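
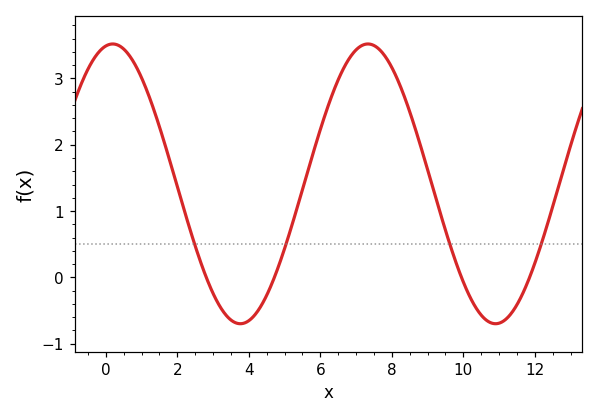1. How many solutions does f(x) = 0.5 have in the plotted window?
4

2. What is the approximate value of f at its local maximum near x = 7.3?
3.5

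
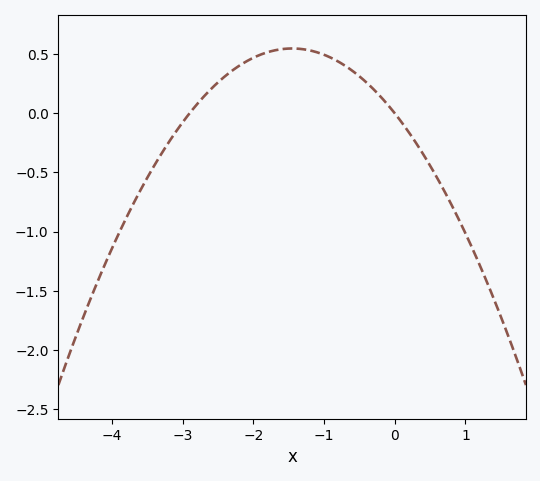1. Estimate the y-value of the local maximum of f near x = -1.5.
0.55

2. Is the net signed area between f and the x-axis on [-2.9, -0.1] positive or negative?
positive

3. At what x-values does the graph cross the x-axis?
-2.9, 0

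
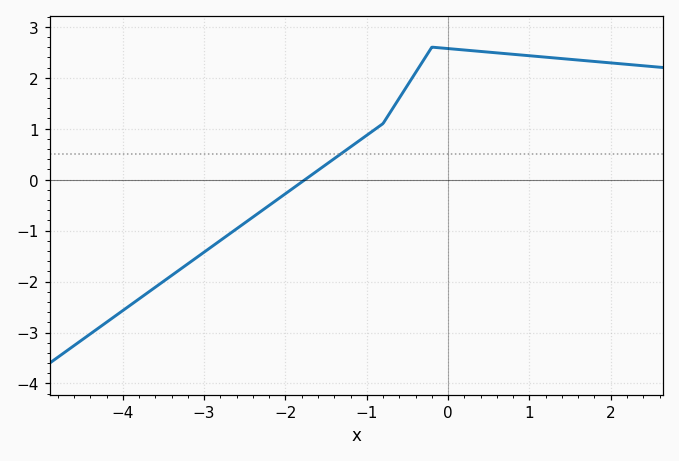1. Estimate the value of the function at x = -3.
-1.42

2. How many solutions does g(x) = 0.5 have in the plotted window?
1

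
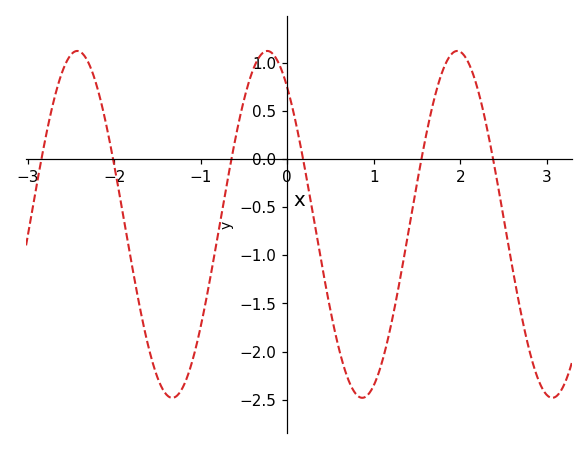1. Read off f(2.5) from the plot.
-0.601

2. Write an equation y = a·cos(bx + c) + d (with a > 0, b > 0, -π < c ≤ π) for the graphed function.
y = 1.8cos(2.86x + 0.66) - 0.68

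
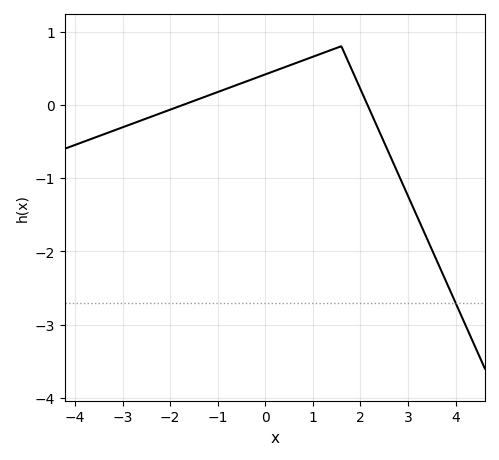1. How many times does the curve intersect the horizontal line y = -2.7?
1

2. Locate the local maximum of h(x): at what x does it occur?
1.6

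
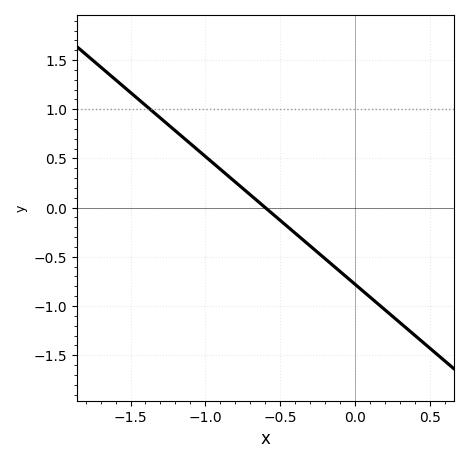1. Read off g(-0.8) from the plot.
0.26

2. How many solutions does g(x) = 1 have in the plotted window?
1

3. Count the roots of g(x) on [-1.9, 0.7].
1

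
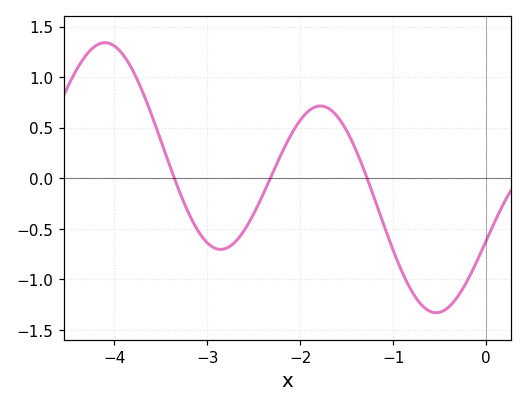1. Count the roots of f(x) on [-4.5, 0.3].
3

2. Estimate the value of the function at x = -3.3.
-0.128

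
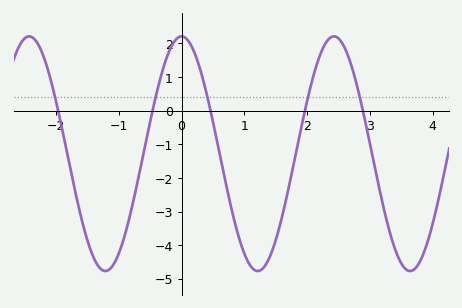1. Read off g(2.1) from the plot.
1.04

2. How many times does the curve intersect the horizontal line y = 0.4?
5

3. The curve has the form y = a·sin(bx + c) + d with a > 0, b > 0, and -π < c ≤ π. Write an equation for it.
y = 3.49sin(2.59x + 1.57) - 1.28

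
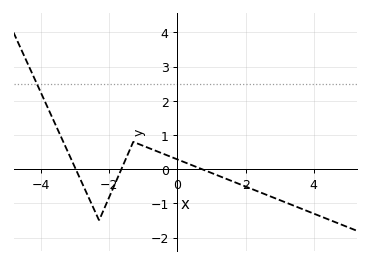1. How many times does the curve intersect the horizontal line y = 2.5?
1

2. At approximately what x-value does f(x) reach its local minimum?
-2.2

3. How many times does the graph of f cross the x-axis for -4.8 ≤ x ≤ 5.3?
3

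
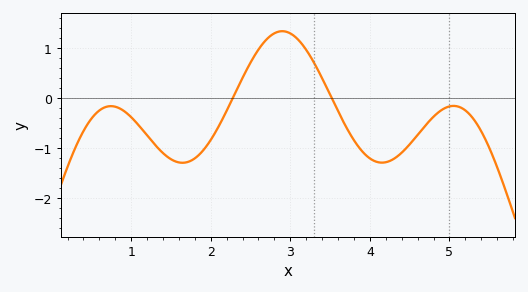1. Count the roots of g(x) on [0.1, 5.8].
2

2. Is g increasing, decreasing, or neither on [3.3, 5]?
neither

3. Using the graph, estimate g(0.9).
-0.246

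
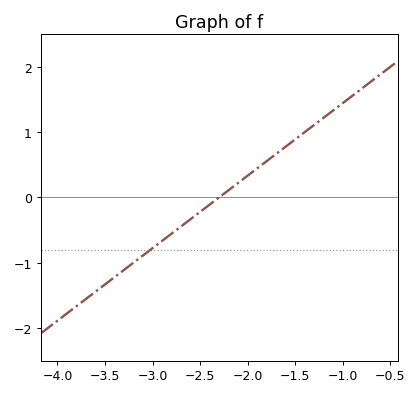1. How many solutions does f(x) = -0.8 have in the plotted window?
1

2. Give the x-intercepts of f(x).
-2.3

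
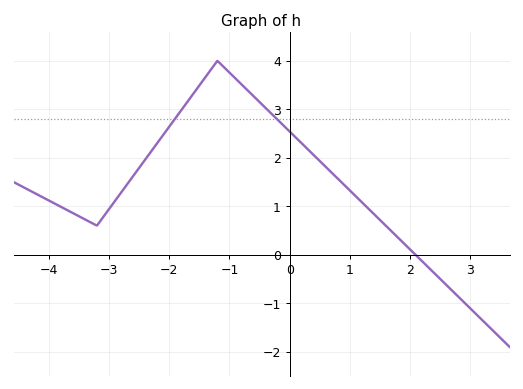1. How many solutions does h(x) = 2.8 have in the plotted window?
2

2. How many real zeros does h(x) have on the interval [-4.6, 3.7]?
1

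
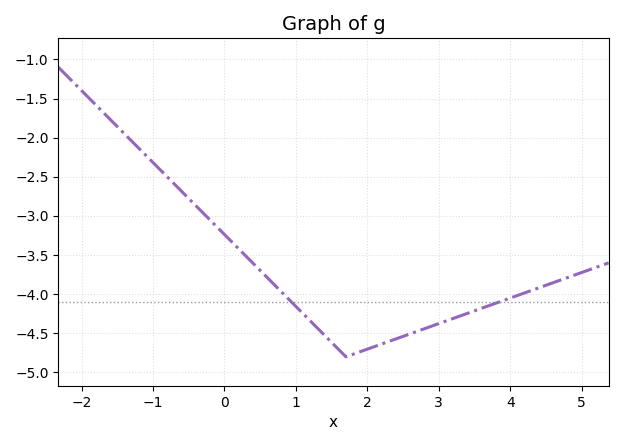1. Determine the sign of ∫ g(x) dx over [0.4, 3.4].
negative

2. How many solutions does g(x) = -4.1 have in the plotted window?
2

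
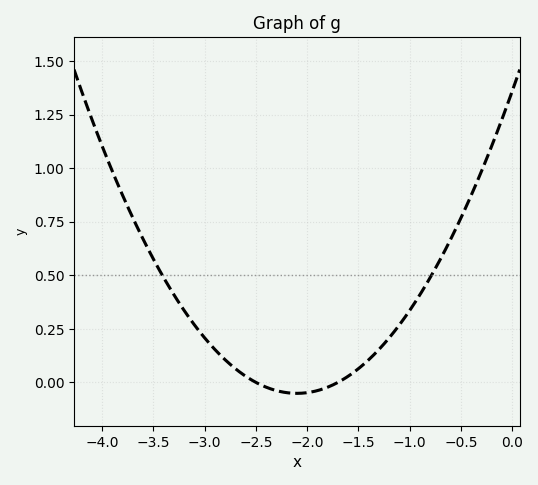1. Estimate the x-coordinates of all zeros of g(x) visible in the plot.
-2.5, -1.7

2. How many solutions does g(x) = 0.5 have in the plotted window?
2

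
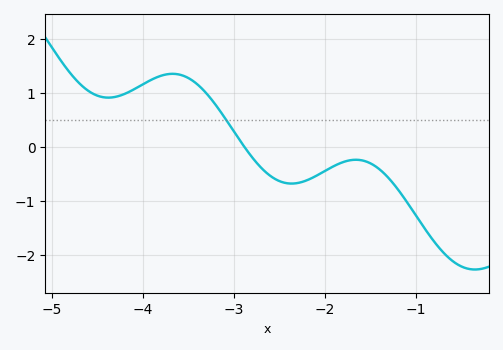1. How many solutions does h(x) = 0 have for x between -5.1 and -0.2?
1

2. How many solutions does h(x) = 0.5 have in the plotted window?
1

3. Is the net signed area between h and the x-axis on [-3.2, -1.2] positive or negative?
negative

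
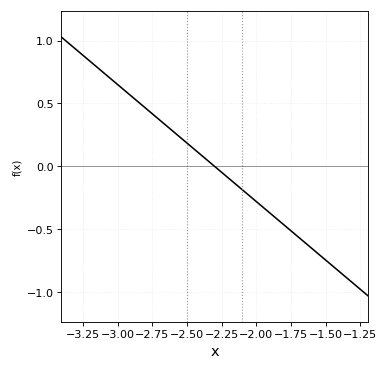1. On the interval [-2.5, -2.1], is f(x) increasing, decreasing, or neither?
decreasing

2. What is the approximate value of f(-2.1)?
-0.186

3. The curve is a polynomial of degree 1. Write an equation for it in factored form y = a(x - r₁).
y = -0.93(x + 2.3)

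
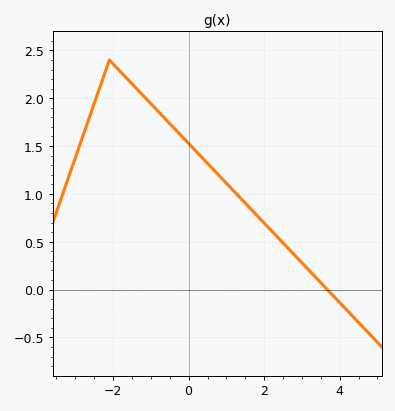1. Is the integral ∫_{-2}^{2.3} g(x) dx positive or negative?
positive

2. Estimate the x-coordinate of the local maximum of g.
-2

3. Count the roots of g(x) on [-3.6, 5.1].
1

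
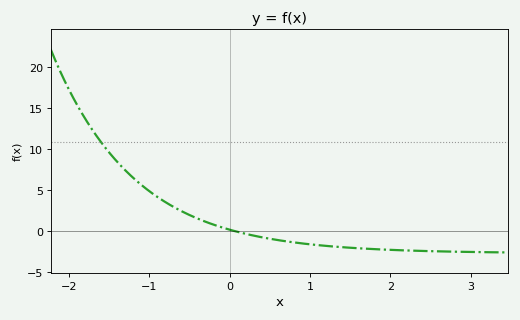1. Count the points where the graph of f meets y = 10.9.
1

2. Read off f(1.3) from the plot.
-1.9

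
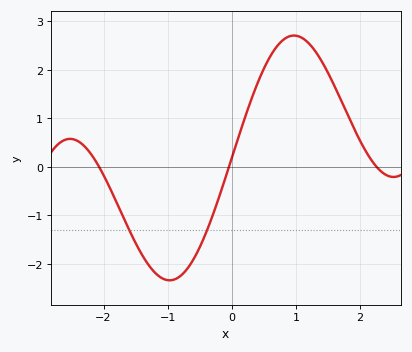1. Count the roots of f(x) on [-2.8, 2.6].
3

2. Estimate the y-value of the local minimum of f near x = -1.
-2.34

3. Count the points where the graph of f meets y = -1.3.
2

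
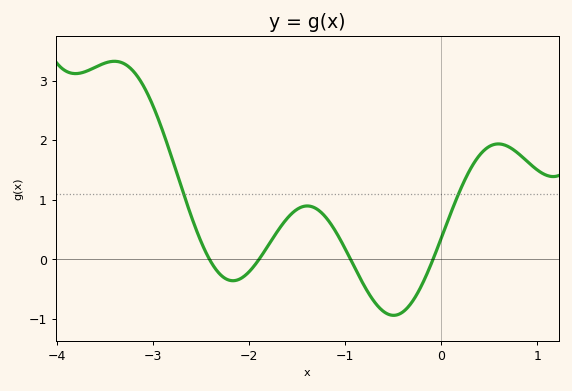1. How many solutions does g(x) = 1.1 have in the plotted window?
2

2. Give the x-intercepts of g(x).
-2.41, -1.9, -0.944, -0.087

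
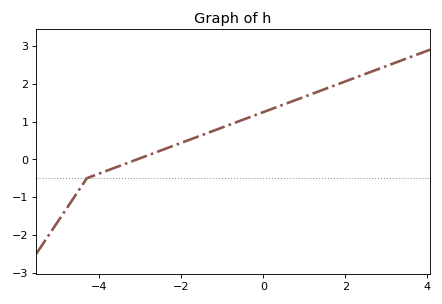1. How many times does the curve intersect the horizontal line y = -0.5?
1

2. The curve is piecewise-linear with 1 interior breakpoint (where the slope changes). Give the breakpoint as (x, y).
(-4.3, -0.5)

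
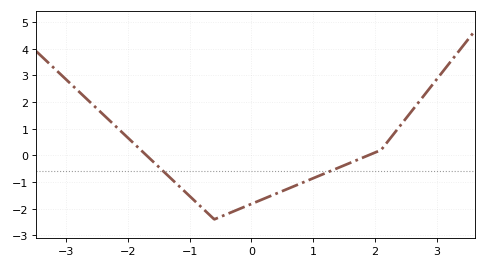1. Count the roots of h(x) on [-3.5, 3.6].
2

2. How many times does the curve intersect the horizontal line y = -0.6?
2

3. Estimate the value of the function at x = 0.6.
-1.24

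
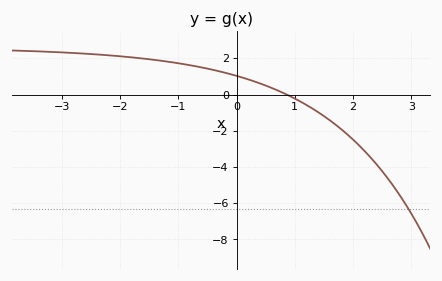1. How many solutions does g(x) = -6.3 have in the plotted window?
1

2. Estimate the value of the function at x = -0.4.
1.36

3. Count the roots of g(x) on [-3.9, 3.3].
1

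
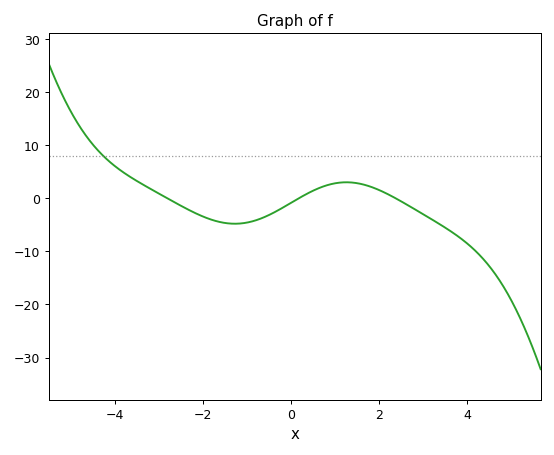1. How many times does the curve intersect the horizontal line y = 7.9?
1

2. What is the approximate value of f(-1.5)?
-5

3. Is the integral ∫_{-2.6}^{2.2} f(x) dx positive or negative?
negative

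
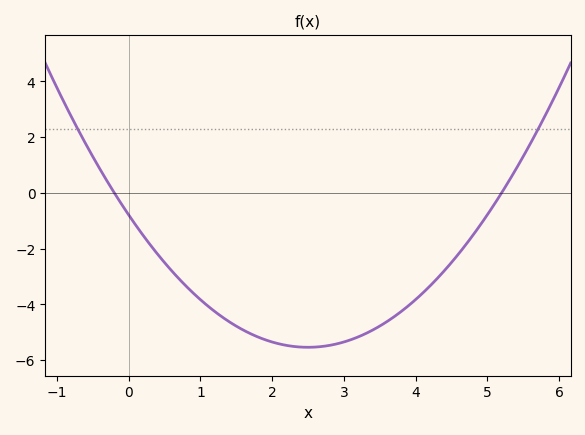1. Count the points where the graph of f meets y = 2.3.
2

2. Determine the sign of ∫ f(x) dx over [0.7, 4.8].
negative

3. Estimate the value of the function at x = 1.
-3.83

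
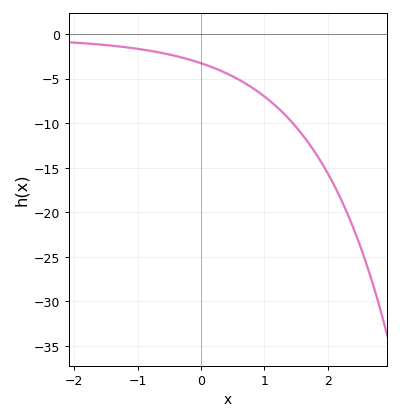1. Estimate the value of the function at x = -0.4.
-2.43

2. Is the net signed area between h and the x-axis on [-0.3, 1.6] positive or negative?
negative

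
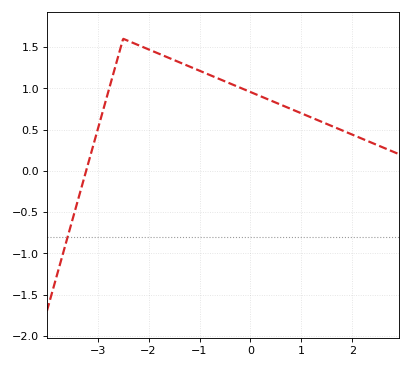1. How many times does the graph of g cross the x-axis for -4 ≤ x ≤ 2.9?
1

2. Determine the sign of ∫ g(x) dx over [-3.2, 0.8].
positive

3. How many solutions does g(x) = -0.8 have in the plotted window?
1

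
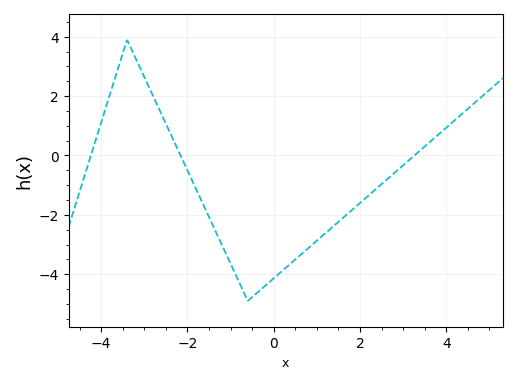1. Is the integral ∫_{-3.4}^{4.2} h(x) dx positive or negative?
negative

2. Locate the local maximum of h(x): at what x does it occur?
-3.4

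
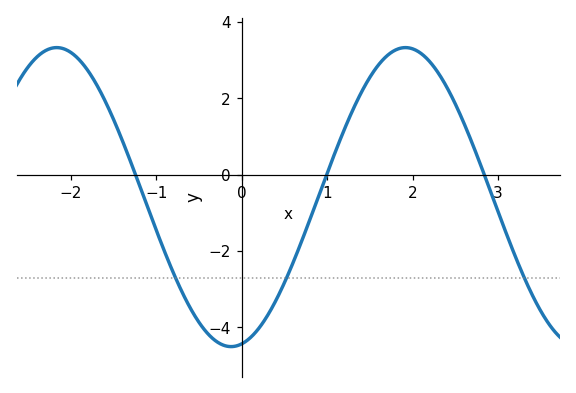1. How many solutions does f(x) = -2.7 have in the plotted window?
3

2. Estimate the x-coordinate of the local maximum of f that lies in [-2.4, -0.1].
-2.2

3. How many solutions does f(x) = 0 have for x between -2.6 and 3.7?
3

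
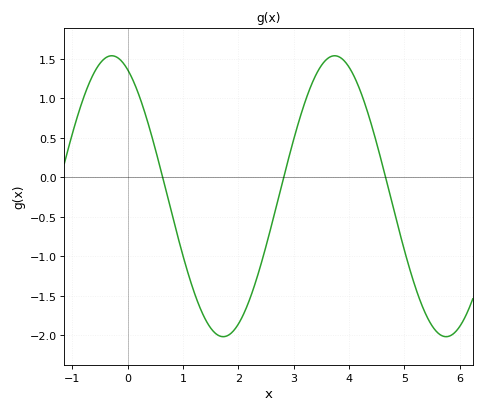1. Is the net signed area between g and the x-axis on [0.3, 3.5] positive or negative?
negative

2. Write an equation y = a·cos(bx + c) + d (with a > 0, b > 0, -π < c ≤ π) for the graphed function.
y = 1.78cos(1.6x + 0.45) - 0.24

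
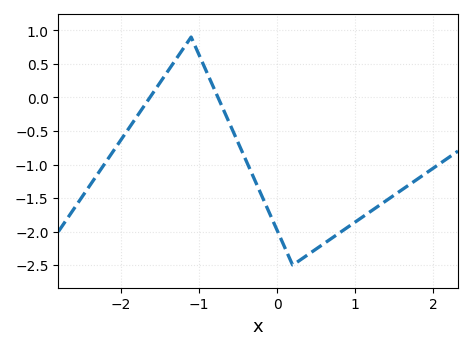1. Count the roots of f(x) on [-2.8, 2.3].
2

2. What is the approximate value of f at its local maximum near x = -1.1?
0.9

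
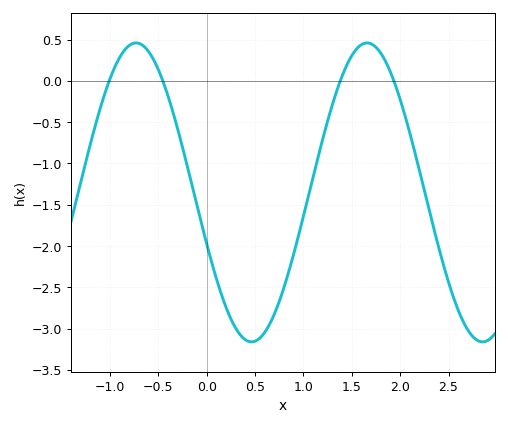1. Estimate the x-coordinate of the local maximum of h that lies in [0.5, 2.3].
1.7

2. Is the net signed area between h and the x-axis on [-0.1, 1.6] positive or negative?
negative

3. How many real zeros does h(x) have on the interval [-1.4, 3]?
4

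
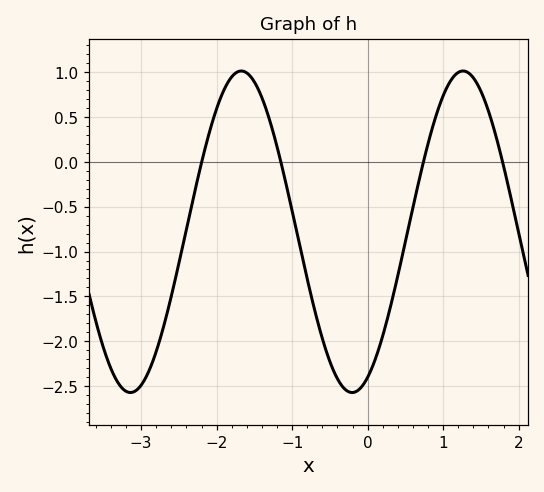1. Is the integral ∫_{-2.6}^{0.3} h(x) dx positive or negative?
negative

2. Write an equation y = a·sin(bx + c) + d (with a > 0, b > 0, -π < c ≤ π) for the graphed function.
y = 1.79sin(2.14x - 1.13) - 0.78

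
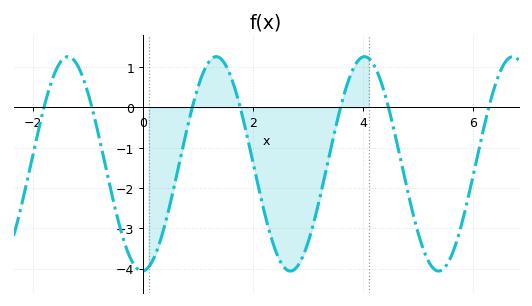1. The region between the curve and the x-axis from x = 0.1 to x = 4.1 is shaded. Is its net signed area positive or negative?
negative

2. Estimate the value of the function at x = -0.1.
-4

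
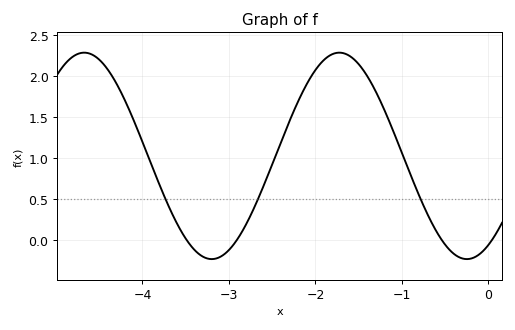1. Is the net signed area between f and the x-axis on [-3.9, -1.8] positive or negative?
positive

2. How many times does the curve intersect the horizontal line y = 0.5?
3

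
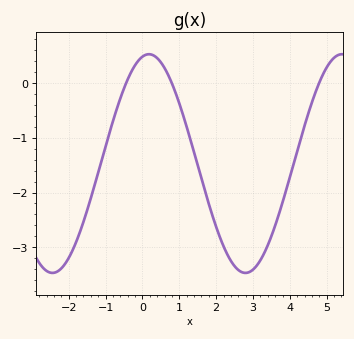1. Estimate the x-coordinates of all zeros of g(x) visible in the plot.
-0.445, 0.797, 4.79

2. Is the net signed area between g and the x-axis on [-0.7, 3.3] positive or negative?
negative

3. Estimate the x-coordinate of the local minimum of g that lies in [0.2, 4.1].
2.8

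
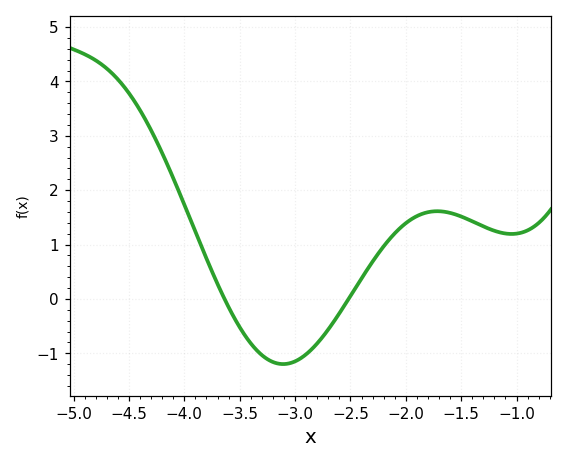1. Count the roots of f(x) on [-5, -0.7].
2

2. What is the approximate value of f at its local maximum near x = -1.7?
1.6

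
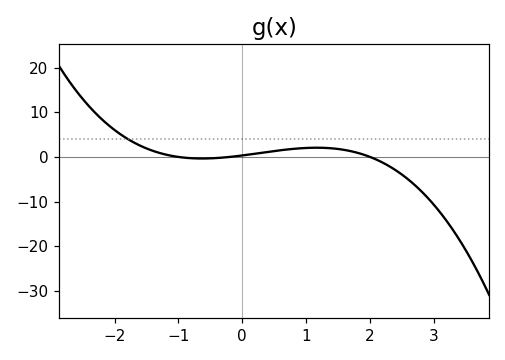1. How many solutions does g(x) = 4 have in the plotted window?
1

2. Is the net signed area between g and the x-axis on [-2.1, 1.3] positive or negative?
positive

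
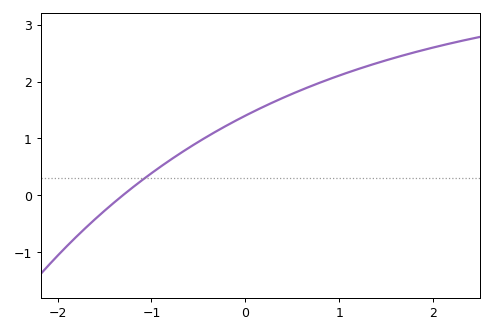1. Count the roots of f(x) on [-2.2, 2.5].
1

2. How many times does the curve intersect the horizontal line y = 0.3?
1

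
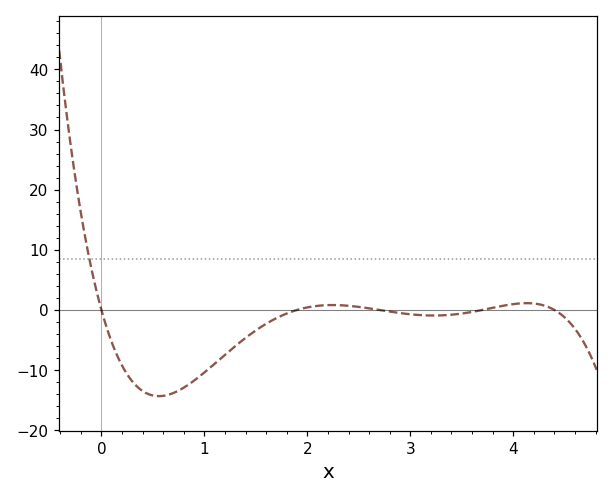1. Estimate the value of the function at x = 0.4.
-13.5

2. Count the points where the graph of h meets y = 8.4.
1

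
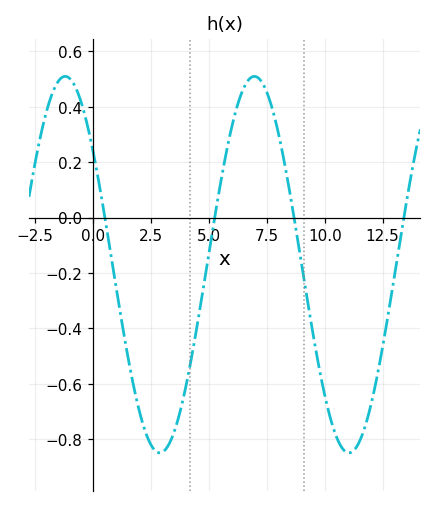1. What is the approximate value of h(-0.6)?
0.44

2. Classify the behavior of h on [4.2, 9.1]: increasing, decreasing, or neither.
neither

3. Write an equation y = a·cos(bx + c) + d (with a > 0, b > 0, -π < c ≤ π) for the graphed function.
y = 0.68cos(0.77x + 0.92) - 0.17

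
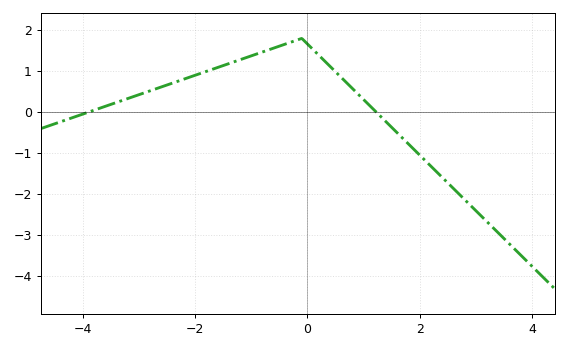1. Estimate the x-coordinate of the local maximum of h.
-0.2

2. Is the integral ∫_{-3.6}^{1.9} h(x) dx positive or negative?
positive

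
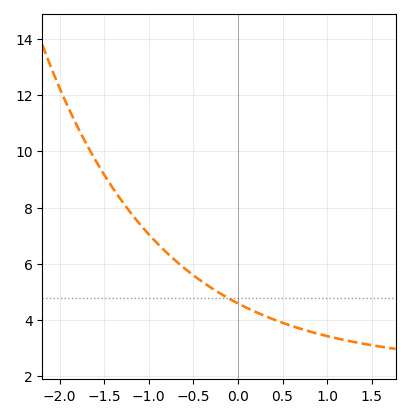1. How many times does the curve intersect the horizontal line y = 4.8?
1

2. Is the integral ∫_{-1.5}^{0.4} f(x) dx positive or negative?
positive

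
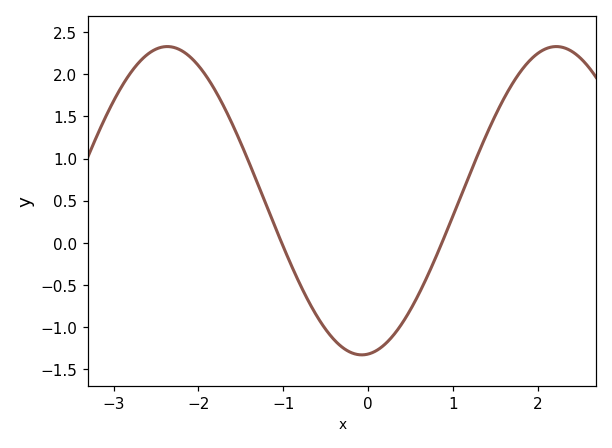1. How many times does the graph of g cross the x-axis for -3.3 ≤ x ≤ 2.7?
2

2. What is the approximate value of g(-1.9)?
1.97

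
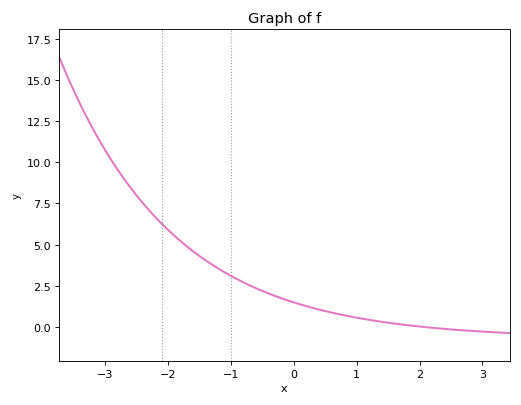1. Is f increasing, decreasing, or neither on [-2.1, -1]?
decreasing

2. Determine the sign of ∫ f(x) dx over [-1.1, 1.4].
positive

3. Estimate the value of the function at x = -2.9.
10.2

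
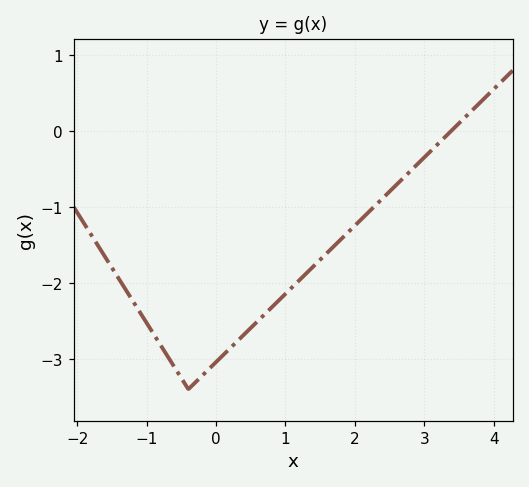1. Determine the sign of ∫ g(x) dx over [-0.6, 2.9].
negative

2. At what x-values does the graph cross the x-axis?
3.38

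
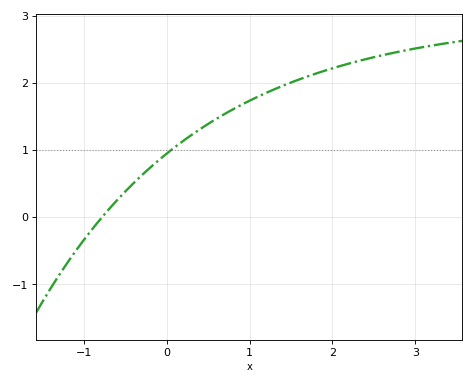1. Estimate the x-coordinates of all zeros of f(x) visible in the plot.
-0.8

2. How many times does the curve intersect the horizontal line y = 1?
1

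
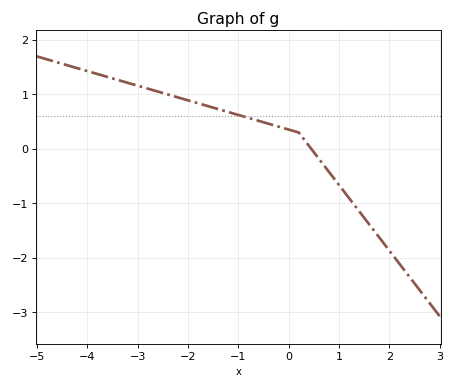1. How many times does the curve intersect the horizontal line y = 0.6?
1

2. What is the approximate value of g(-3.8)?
1.4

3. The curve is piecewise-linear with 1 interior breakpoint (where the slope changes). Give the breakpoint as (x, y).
(0.2, 0.3)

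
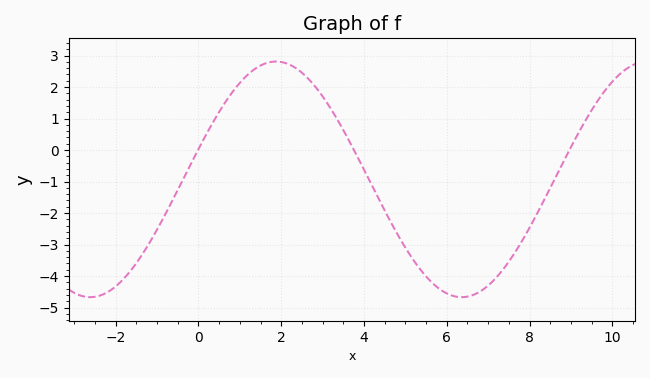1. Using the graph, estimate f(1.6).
2.7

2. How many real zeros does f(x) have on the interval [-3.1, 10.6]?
3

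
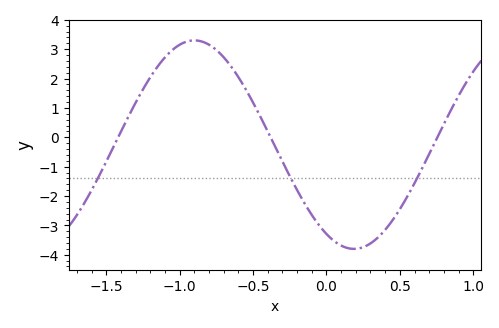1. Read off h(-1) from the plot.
3.2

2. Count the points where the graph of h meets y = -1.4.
3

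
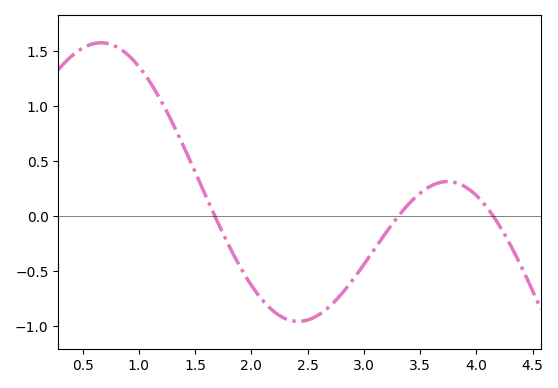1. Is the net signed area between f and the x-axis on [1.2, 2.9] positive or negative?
negative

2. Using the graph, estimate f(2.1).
-0.764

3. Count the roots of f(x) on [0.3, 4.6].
3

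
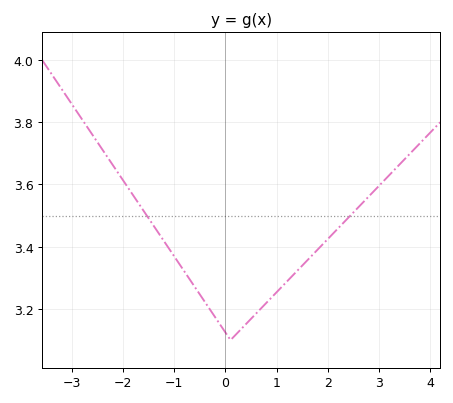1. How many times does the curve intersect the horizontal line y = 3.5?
2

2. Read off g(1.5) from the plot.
3.34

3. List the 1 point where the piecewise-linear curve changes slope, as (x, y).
(0.1, 3.1)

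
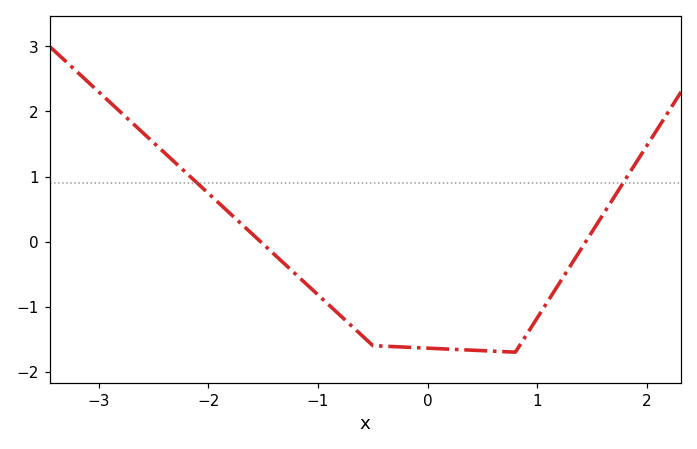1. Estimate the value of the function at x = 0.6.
-1.68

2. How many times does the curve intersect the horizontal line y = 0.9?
2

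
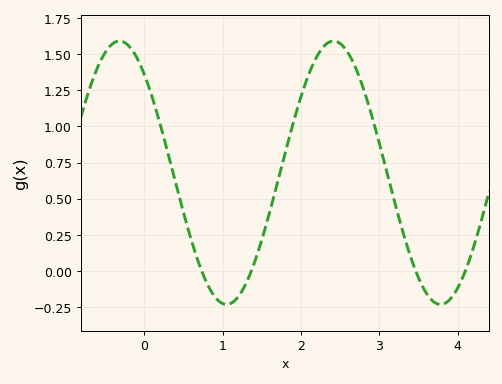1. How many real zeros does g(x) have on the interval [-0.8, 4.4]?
4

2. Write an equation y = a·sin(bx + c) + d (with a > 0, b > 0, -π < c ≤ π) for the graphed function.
y = 0.91sin(2.3x + 2.3) + 0.68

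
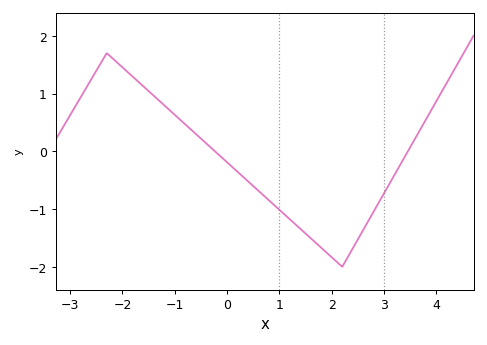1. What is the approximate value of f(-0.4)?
0.1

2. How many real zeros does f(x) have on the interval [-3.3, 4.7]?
2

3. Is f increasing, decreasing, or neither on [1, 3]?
neither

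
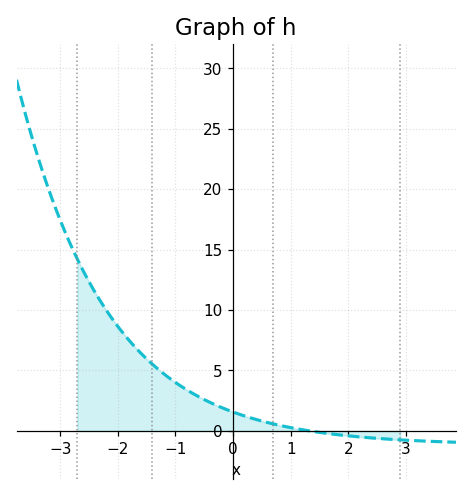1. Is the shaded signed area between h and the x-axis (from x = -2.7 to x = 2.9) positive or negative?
positive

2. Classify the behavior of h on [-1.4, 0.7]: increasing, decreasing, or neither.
decreasing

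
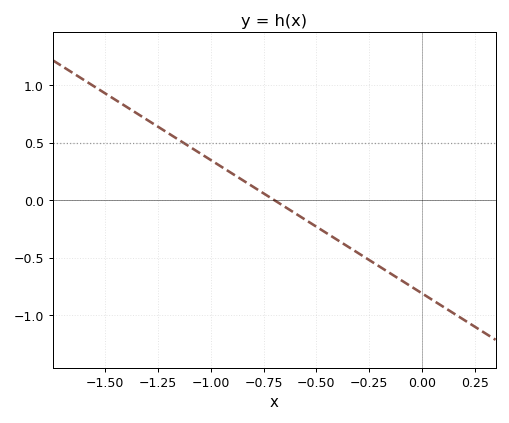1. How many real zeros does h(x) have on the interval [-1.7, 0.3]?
1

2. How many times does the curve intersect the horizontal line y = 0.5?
1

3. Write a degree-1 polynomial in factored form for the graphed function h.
y = -1.16(x + 0.7)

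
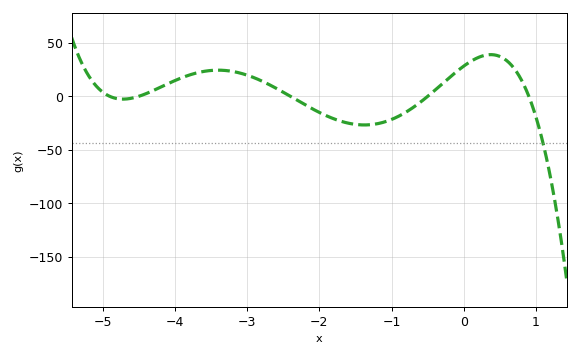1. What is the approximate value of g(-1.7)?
-25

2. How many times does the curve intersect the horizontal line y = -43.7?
1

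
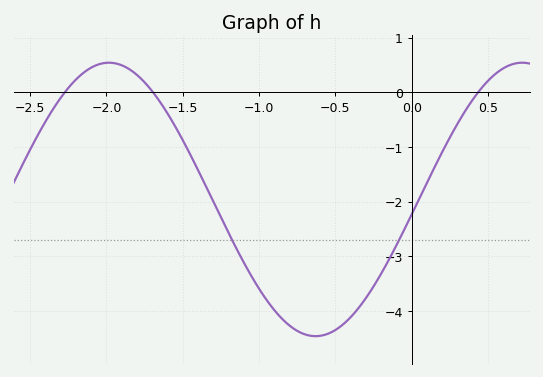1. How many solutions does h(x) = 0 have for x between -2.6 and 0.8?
3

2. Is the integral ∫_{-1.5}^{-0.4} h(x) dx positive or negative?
negative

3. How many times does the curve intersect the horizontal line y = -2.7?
2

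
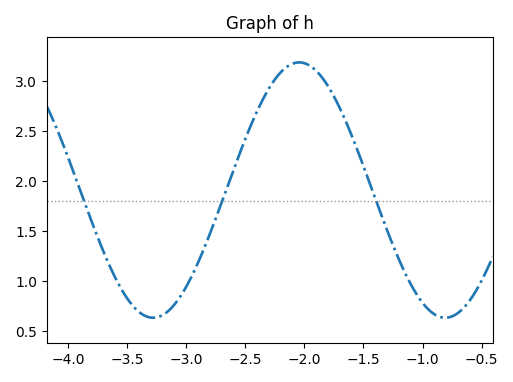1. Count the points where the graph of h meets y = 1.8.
3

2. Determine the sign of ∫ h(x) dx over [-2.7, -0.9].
positive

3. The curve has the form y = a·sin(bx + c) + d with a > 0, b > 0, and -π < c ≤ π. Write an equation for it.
y = 1.28sin(2.5x + 0.48) + 1.91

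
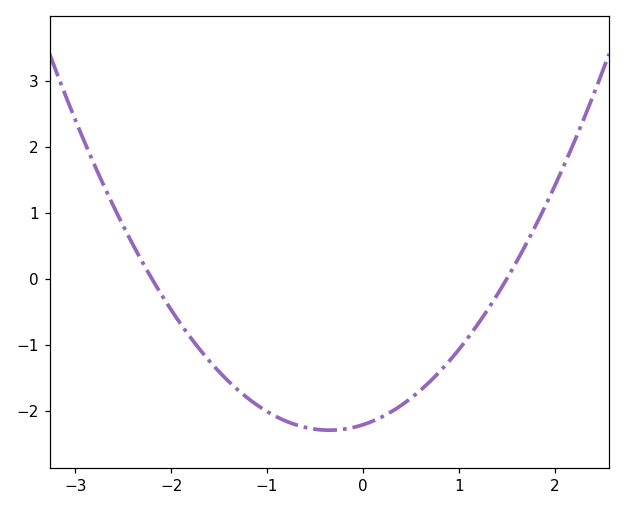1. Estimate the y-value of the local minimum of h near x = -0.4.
-2.29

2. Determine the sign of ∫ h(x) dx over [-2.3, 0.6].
negative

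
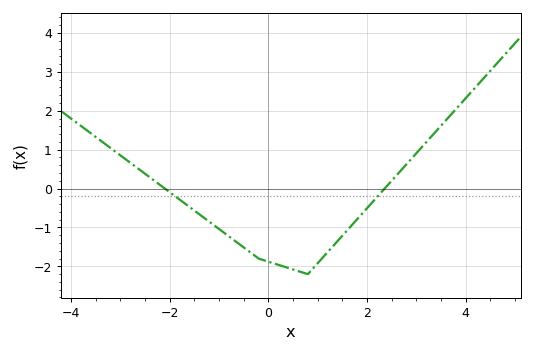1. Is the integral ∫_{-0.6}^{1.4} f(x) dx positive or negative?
negative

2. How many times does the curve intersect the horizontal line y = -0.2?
2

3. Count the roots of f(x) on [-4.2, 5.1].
2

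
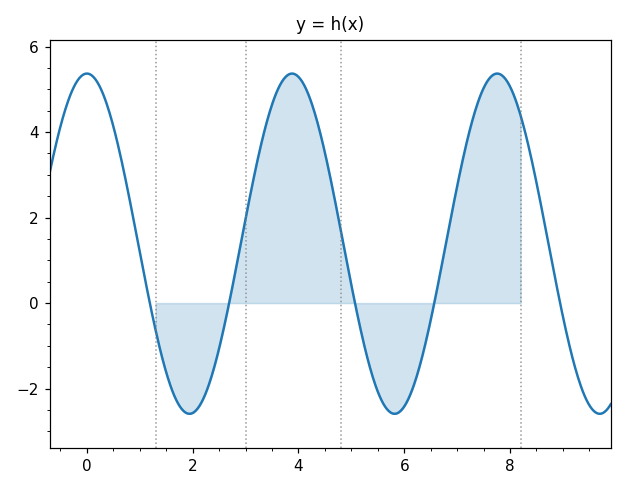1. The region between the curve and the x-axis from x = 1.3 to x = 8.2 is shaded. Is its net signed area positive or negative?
positive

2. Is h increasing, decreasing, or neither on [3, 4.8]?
neither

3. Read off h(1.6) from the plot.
-2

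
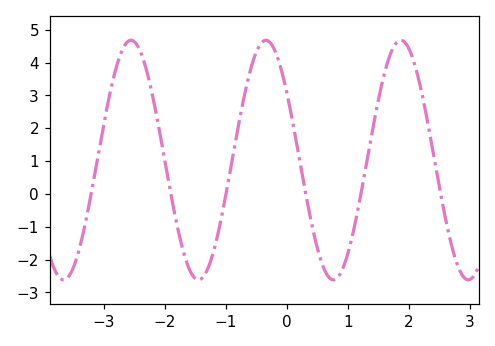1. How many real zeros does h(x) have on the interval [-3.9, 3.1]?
6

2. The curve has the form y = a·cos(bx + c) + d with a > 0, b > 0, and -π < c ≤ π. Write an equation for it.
y = 3.65cos(2.84x + 0.98) + 1.03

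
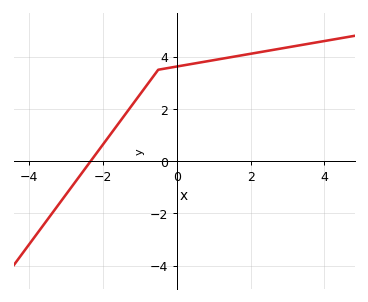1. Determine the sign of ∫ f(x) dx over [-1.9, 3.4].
positive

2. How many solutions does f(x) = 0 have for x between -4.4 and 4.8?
1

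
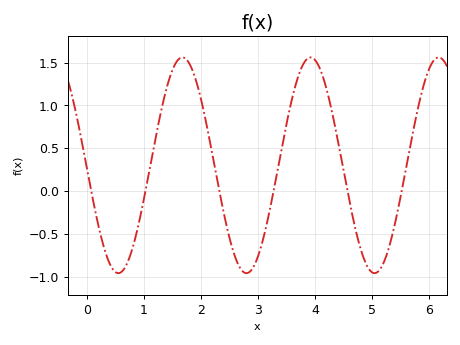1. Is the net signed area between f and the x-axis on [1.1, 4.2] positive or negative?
positive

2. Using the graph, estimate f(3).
-0.763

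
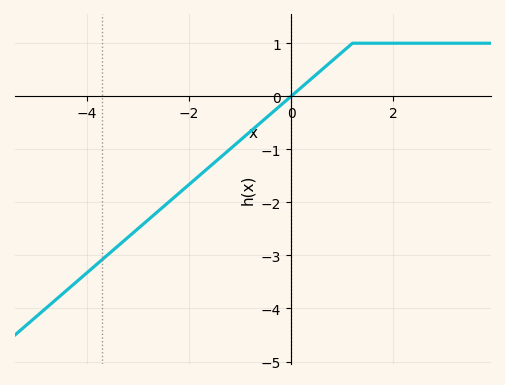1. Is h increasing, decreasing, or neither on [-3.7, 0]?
increasing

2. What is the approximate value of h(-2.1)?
-1.7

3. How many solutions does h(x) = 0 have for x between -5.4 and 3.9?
1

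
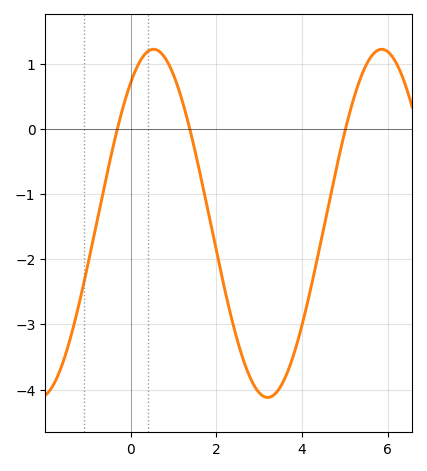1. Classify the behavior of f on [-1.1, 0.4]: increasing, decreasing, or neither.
increasing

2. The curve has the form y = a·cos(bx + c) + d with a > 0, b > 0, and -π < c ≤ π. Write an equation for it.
y = 2.67cos(1.18x - 0.63) - 1.45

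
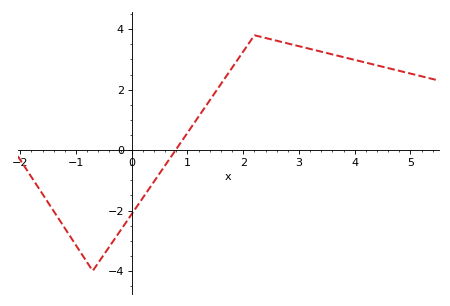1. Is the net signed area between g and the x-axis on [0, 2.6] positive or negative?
positive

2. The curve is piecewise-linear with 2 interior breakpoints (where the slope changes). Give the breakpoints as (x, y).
(-0.7, -4); (2.2, 3.8)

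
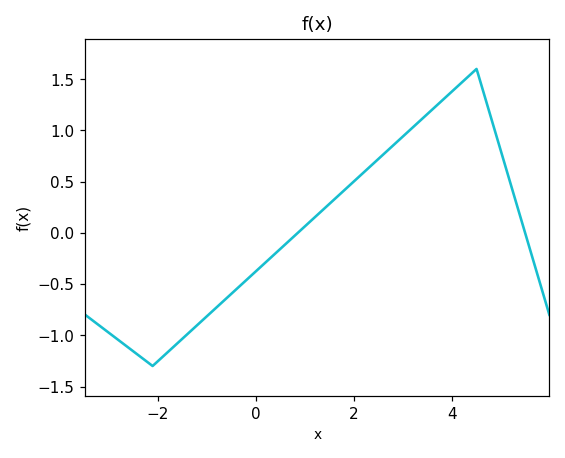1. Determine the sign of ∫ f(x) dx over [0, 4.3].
positive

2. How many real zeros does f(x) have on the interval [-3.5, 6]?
2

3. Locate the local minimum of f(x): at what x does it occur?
-2.1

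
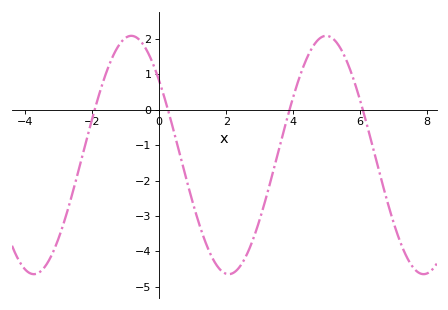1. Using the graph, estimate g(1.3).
-3.53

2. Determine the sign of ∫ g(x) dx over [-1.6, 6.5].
negative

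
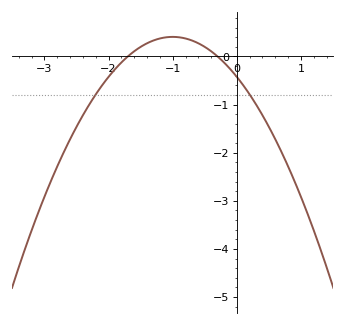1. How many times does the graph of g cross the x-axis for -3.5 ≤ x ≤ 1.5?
2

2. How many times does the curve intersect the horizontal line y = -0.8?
2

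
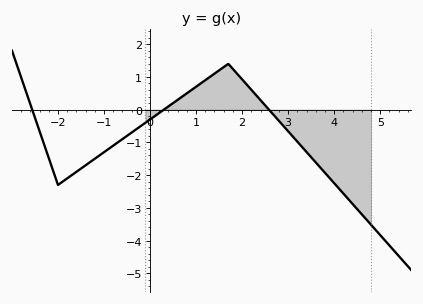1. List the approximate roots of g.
-2.6, 0.4, 2.6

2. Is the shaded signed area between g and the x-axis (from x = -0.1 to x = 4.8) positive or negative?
negative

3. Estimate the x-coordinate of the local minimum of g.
-2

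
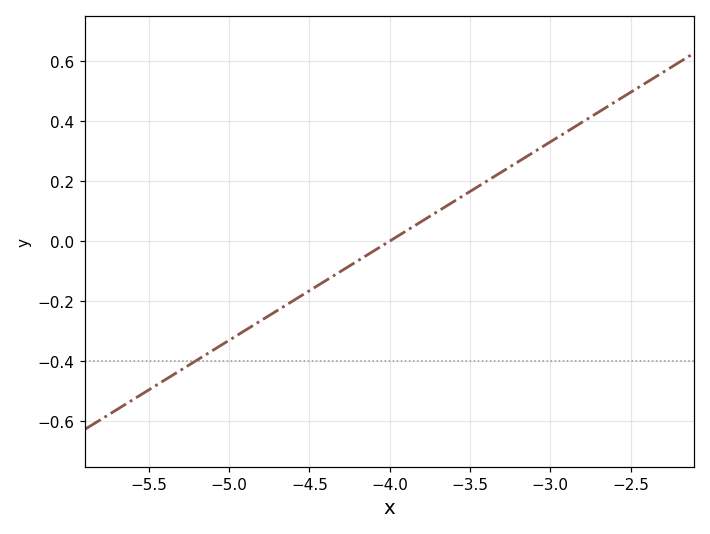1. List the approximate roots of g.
-4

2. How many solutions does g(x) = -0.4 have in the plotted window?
1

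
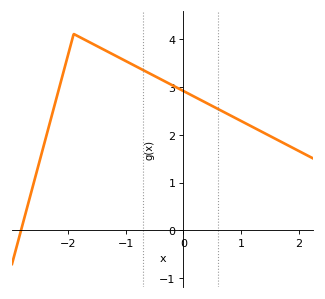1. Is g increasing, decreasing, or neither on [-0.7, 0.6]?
decreasing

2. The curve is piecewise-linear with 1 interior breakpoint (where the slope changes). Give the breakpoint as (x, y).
(-1.9, 4.1)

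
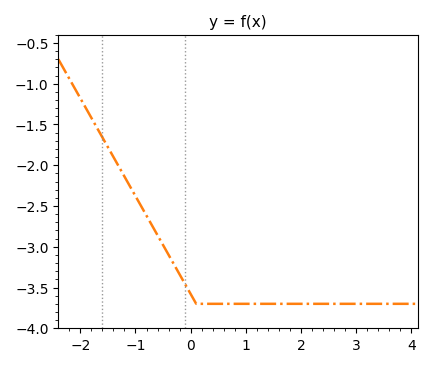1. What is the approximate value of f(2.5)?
-3.7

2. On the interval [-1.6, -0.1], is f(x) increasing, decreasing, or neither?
decreasing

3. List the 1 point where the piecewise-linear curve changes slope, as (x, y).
(0.1, -3.7)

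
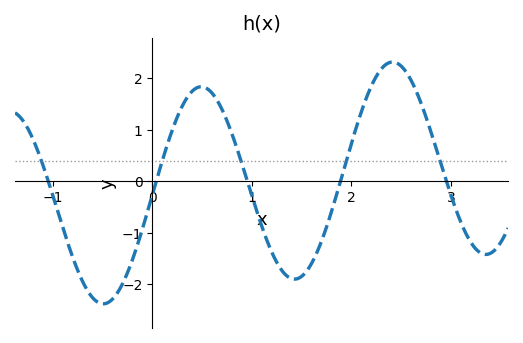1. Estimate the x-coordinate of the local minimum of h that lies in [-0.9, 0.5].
-0.492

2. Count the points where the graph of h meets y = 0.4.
5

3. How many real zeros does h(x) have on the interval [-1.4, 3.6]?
5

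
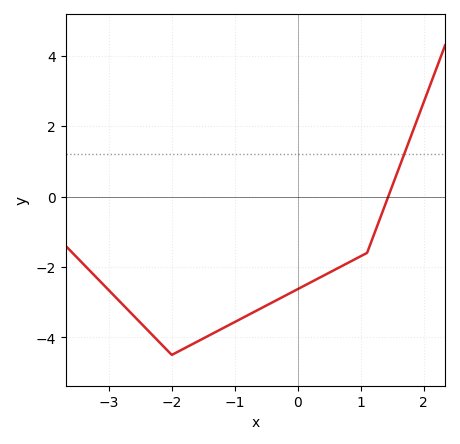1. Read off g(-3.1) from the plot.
-2.4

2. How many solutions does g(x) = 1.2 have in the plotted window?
1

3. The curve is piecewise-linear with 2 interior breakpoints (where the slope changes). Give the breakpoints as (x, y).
(-2, -4.5); (1.1, -1.6)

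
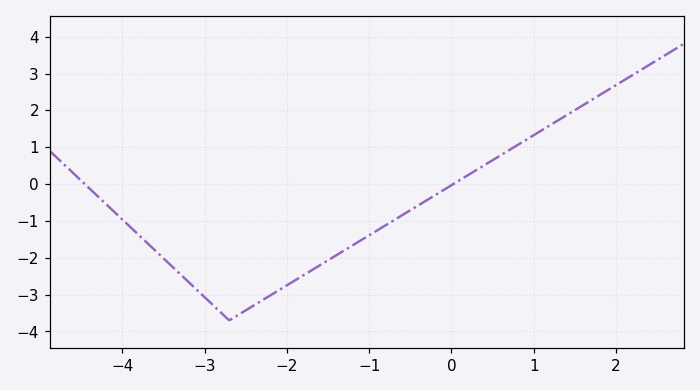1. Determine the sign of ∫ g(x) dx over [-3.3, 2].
negative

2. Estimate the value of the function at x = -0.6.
-0.846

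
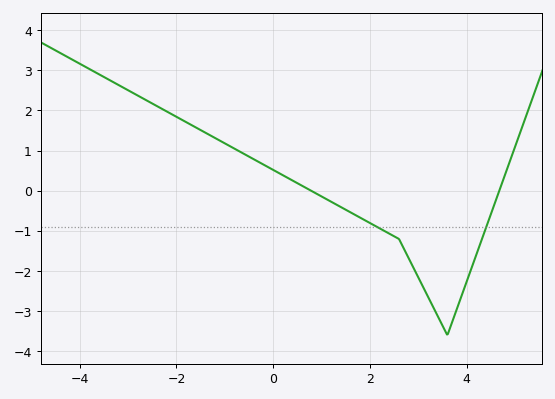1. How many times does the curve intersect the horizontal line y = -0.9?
2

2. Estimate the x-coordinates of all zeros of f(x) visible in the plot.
0.786, 4.67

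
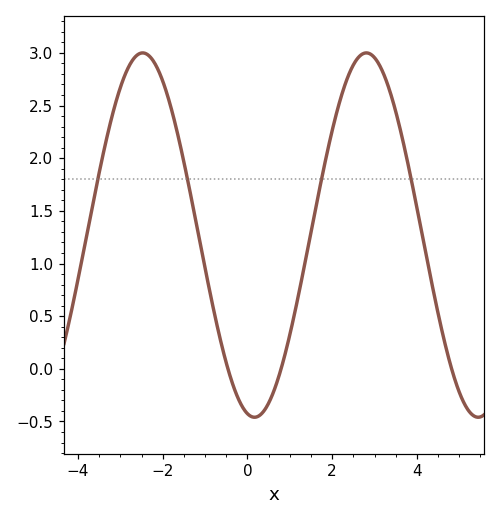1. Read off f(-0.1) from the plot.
-0.35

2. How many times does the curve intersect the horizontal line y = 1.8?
4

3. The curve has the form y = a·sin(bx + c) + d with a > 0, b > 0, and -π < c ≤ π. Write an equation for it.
y = 1.73sin(1.2x - 1.8) + 1.27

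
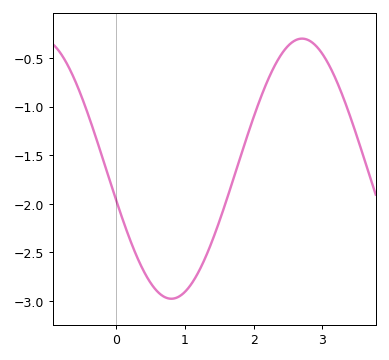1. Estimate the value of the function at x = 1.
-2.9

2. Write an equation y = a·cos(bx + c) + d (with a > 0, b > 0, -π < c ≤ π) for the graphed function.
y = 1.34cos(1.6x + 1.8) - 1.64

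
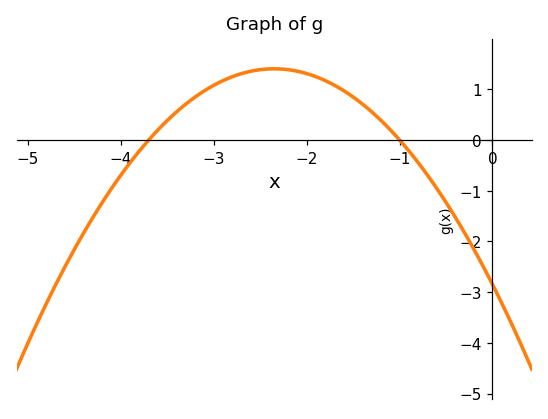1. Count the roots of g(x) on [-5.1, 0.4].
2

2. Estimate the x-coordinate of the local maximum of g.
-2.4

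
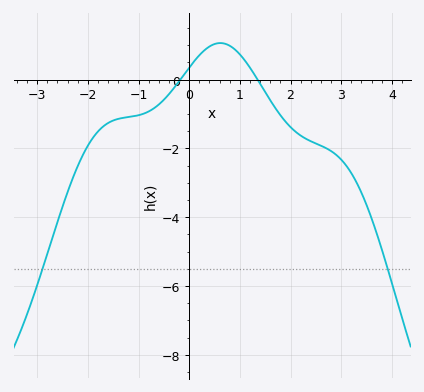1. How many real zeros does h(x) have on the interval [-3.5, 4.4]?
2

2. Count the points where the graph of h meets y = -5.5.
2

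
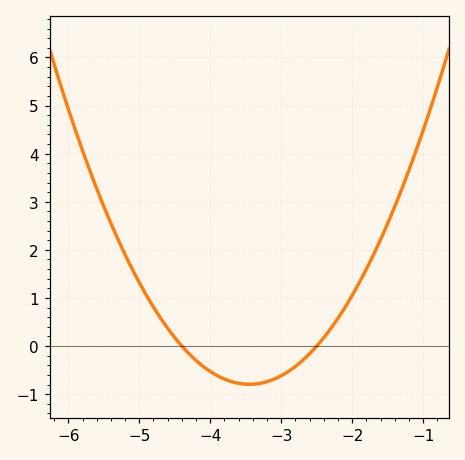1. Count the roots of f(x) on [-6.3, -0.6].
2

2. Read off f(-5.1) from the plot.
1.6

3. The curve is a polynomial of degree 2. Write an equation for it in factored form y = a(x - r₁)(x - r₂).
y = 0.88(x + 4.4)(x + 2.5)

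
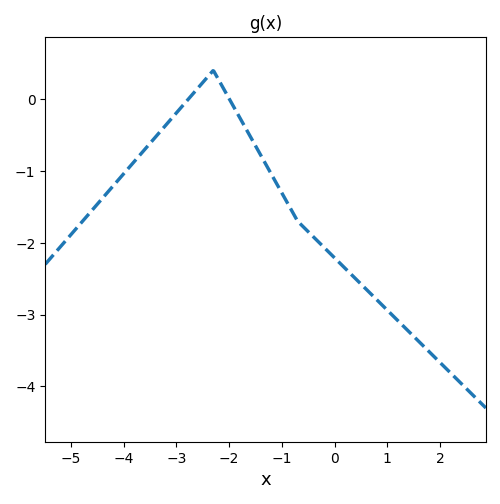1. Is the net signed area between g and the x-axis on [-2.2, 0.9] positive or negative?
negative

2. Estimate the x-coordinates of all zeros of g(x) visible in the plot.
-2.77, -2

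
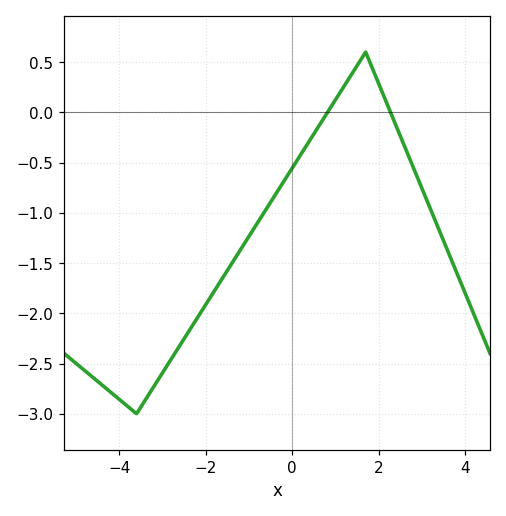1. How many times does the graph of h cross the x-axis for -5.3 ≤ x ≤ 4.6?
2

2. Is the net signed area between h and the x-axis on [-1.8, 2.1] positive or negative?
negative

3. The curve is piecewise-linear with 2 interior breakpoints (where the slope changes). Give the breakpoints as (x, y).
(-3.6, -3); (1.7, 0.6)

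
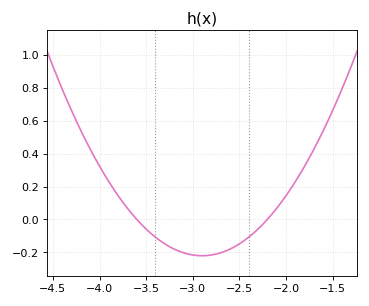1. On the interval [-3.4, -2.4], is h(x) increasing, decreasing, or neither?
neither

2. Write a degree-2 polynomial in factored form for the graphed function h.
y = 0.45(x + 3.6)(x + 2.2)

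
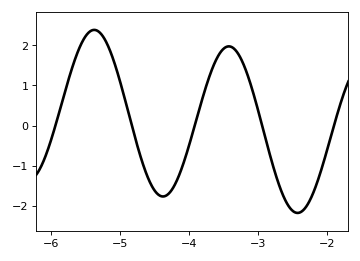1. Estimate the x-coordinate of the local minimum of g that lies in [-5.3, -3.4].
-4.4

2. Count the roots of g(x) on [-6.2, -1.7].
5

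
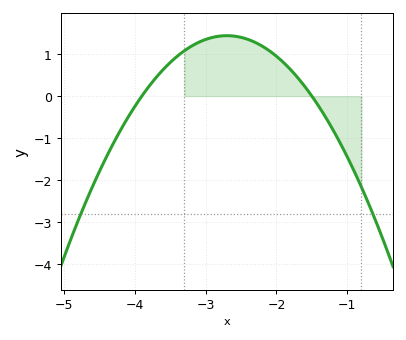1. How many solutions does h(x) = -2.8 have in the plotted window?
2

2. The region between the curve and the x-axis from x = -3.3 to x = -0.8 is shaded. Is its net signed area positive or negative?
positive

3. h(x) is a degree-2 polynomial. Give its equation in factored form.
y = -1(x + 3.9)(x + 1.5)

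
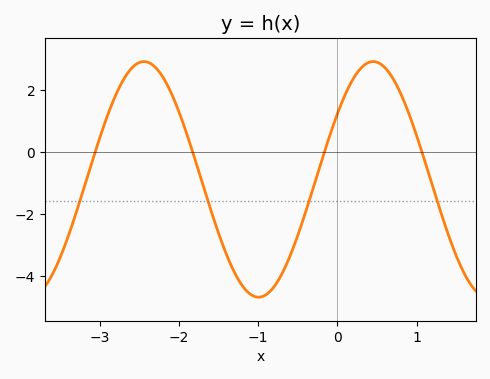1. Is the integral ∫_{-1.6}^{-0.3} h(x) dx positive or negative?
negative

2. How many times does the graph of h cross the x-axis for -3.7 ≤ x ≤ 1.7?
4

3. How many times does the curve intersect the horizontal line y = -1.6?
4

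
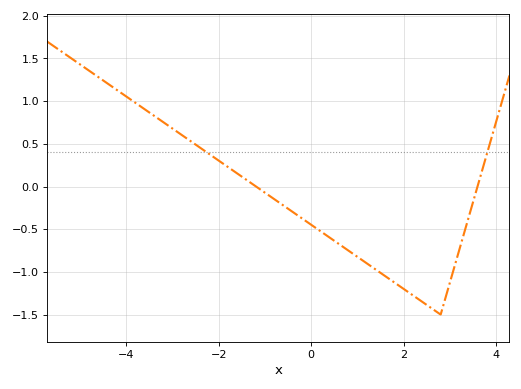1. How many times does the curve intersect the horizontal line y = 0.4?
2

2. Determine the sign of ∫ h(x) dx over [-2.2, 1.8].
negative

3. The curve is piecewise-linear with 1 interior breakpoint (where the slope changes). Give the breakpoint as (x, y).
(2.8, -1.5)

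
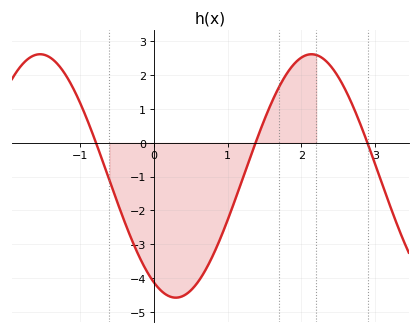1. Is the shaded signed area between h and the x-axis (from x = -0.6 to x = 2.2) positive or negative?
negative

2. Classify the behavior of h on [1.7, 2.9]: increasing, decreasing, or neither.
neither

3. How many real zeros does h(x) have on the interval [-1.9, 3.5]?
3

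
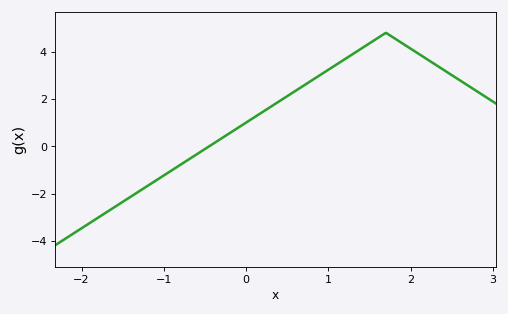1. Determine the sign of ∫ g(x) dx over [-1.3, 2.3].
positive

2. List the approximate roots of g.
-0.4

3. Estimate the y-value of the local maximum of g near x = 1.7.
4.8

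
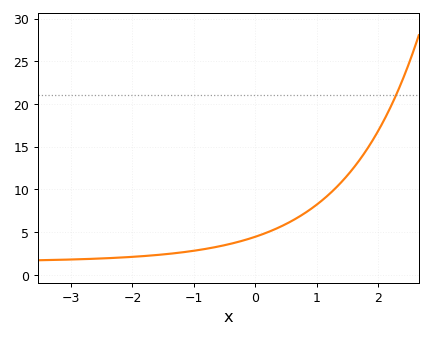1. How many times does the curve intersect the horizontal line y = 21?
1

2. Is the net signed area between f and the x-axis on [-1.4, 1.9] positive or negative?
positive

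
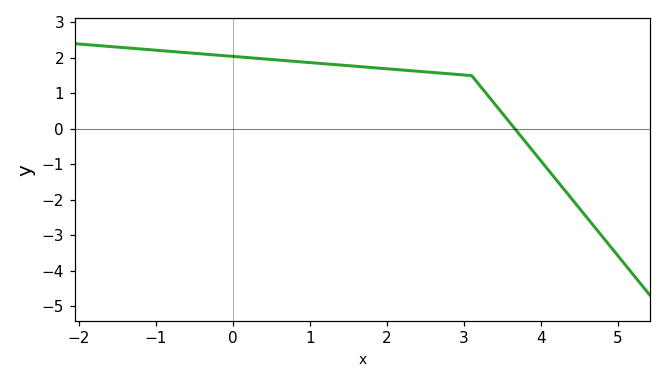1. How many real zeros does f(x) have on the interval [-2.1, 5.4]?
1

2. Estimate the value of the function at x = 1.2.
1.83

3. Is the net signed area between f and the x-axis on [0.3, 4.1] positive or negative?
positive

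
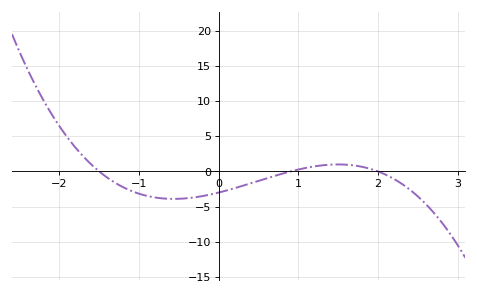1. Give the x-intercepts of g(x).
-1.5, 0.9, 2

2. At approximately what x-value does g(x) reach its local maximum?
1.5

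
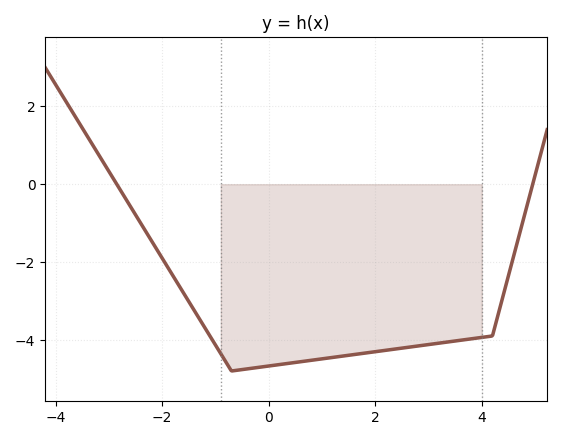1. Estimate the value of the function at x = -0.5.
-4.76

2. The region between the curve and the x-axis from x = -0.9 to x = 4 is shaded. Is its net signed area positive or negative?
negative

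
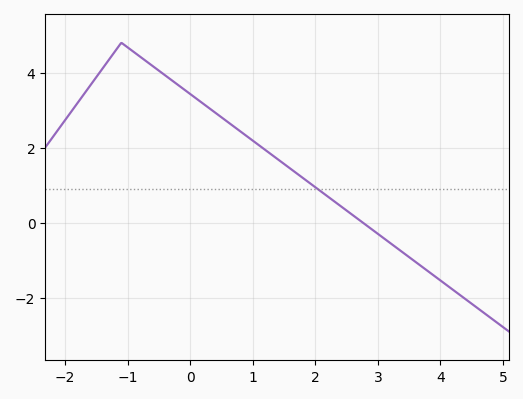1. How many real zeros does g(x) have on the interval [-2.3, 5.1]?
1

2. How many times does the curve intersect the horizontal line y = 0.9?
1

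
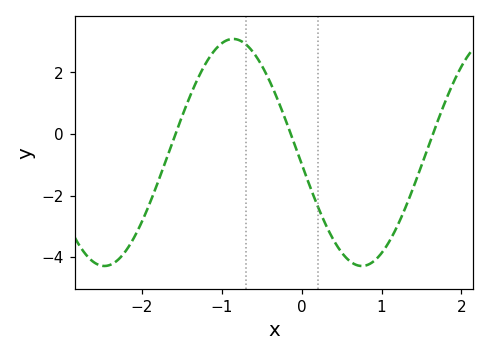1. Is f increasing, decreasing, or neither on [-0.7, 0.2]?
decreasing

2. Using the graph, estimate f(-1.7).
-0.868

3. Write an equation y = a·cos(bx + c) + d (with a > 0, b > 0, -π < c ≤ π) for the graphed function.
y = 3.69cos(1.95x + 1.67) - 0.6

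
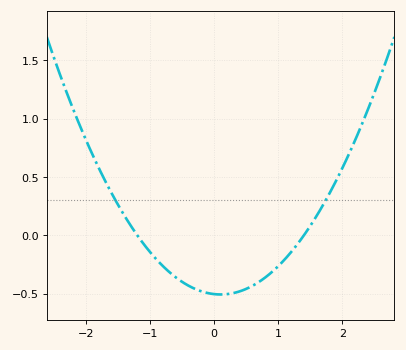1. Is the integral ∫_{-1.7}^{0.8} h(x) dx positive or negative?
negative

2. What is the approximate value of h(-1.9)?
0.7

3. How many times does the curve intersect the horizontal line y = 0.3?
2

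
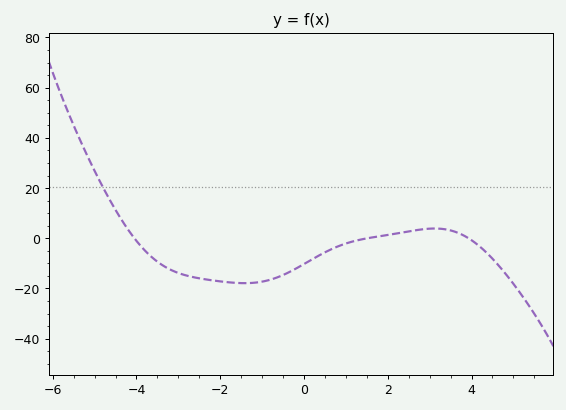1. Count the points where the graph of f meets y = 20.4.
1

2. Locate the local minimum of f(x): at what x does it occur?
-1.42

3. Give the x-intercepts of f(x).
-4.05, 1.51, 3.93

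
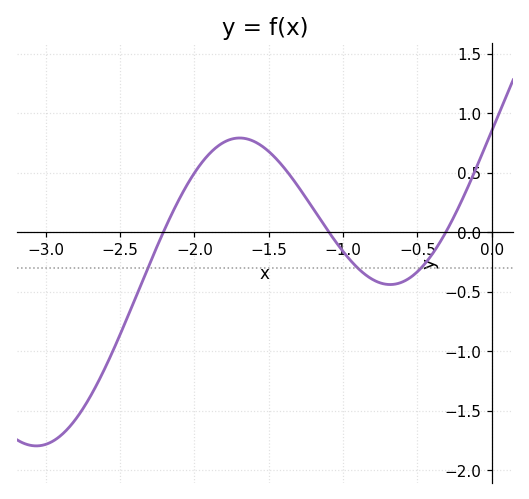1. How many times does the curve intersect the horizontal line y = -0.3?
3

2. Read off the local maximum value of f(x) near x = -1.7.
0.8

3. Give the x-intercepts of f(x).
-2.2, -1.1, -0.3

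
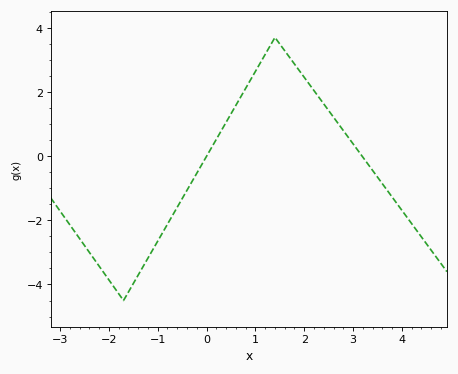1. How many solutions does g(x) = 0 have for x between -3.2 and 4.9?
2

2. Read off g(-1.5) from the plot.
-3.97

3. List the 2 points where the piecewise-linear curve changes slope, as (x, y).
(-1.7, -4.5); (1.4, 3.7)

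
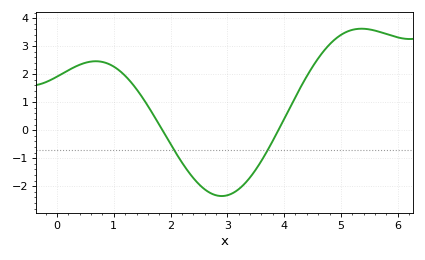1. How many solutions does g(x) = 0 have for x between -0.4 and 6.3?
2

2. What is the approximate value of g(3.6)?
-1.09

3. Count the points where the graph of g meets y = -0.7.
2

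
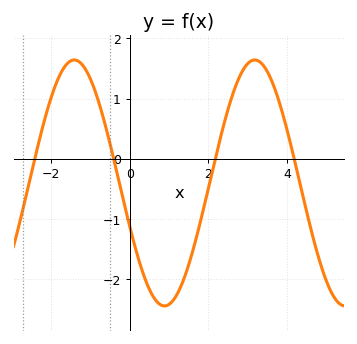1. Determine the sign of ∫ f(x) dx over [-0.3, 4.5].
negative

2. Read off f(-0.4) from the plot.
0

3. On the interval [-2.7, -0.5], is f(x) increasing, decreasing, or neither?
neither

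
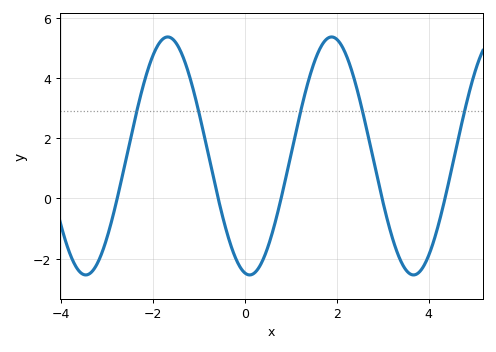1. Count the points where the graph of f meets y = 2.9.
5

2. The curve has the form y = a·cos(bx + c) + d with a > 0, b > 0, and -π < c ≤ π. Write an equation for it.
y = 3.95cos(1.8x + 3) + 1.41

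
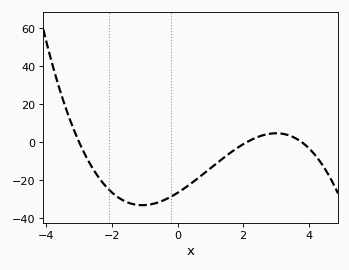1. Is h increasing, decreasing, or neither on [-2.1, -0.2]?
neither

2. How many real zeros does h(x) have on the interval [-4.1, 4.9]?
3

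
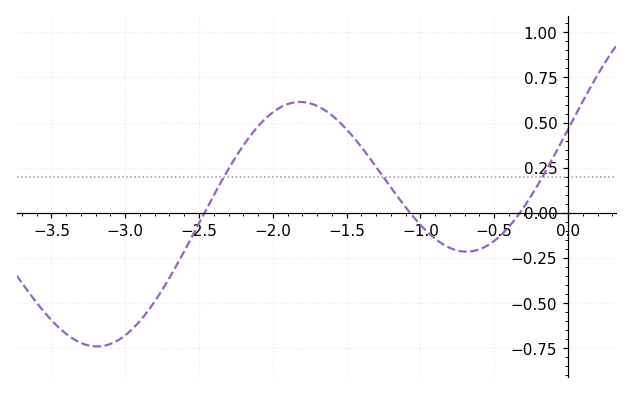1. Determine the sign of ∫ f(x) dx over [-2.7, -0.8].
positive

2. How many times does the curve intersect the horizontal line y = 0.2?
3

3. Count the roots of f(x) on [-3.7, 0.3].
3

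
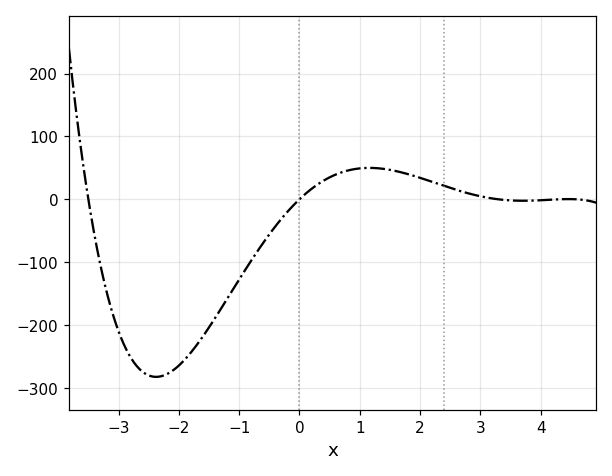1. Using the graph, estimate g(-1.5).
-204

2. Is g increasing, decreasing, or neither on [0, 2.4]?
neither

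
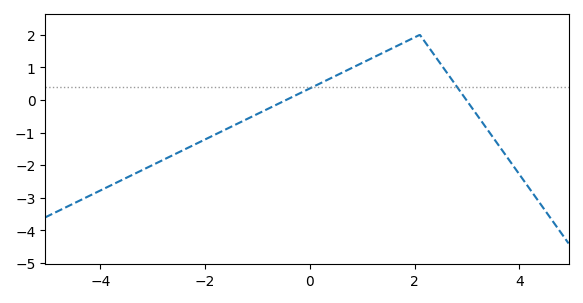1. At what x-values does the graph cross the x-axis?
-0.4, 3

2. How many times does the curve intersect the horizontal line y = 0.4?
2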